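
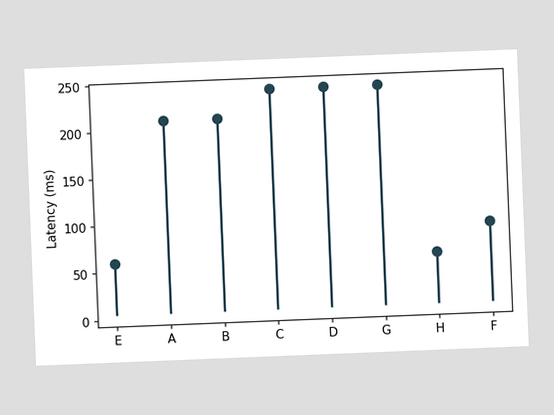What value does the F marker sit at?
The chart is tilted about 2° counter-clockwise. The F marker sits at 90ms.

90ms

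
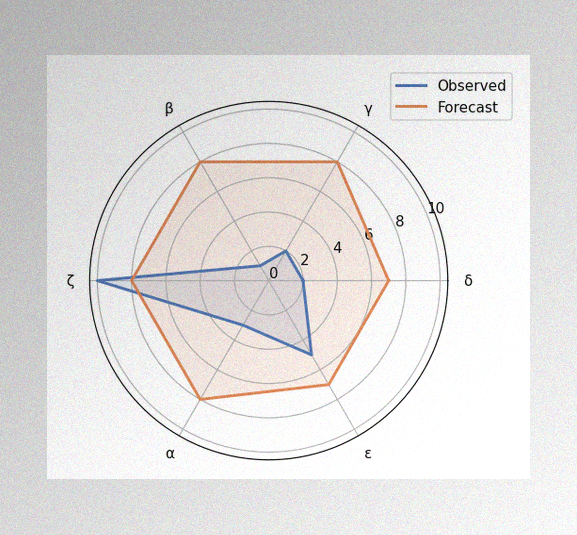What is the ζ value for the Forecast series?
8

The image has some photo noise and uneven lighting. On the ζ axis, Forecast reaches 8.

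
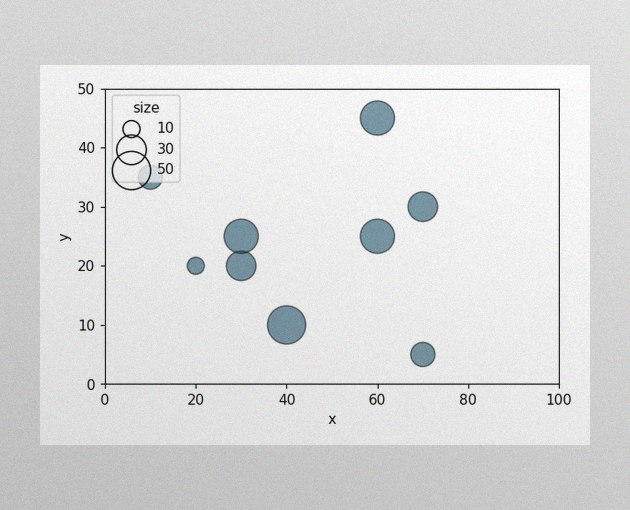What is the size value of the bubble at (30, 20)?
The image has some photo noise and uneven lighting. Matching the bubble at (30, 20) against the size legend gives 30.

30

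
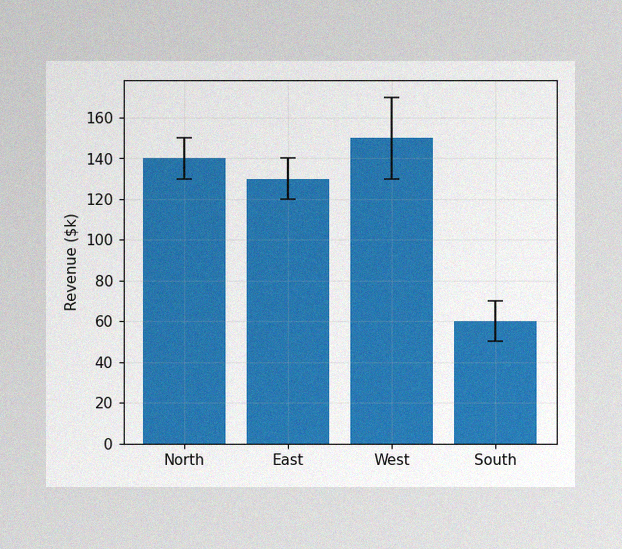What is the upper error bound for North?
The image has some photo noise and uneven lighting. The North bar's upper whisker reaches $150k.

$150k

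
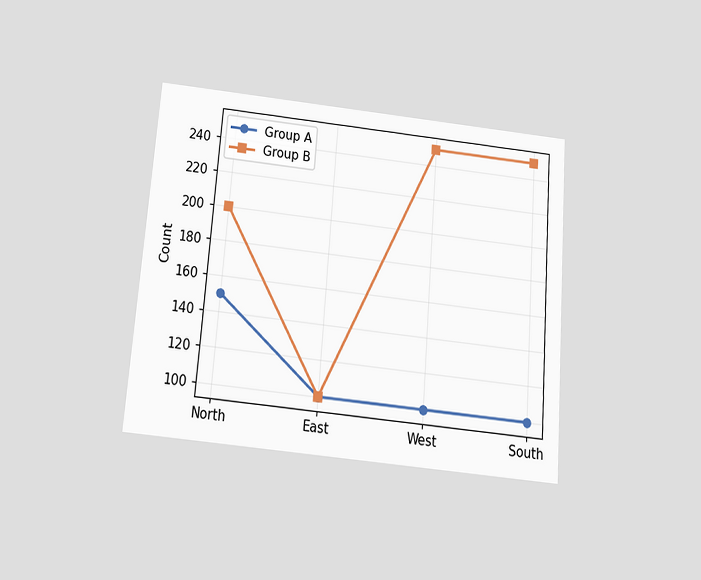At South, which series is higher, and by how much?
Group B, by 150

The chart is tilted about 4° clockwise and viewed slightly from below. At South, Group B sits above the other line by 150.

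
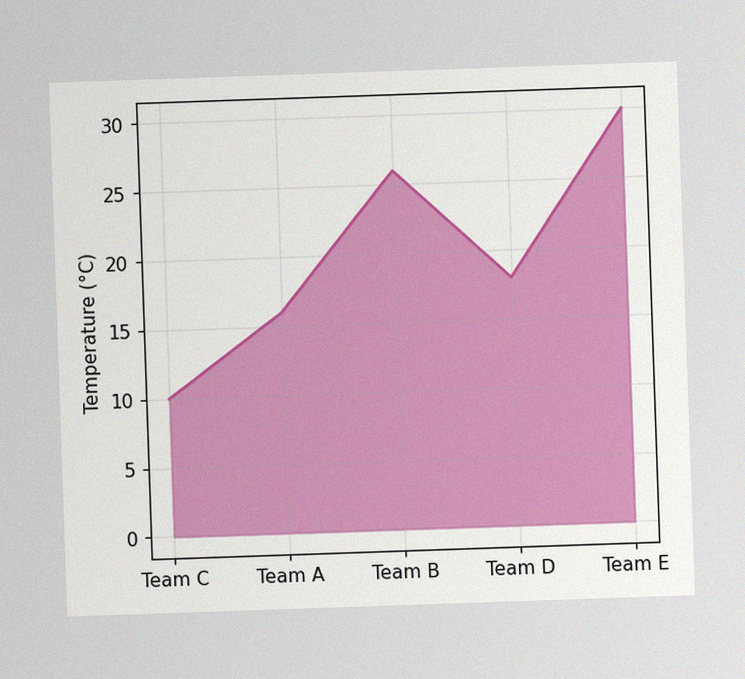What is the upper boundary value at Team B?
The image has some photo noise and uneven lighting. At Team B the upper boundary is at 26°C.

26°C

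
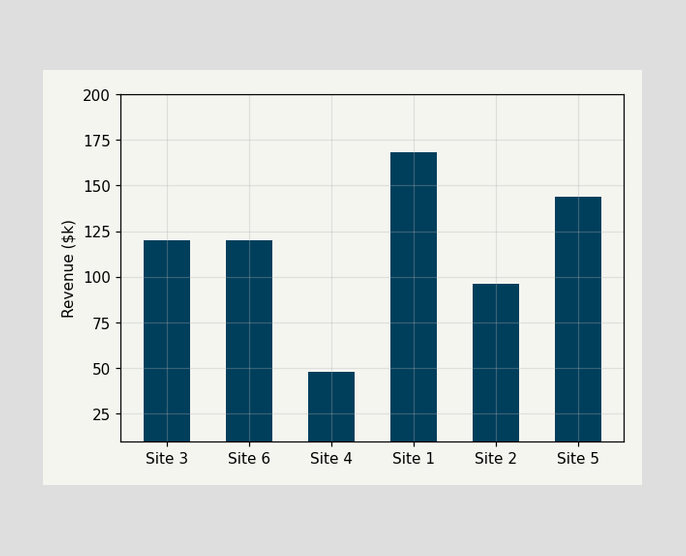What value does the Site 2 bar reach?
$96k

Reading along the chart's y-axis, the Site 2 bar reaches $96k.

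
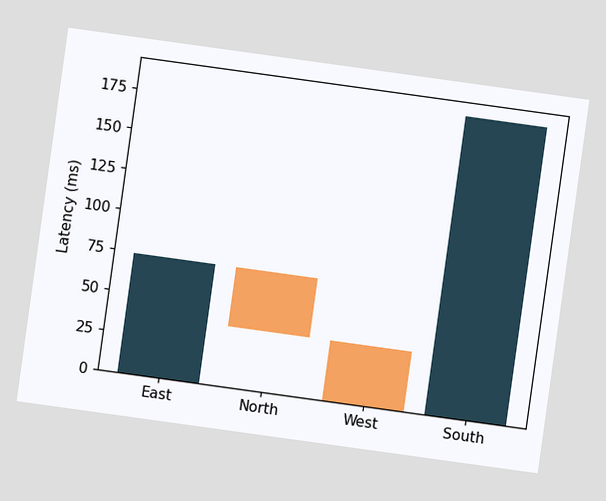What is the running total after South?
185ms

The chart is tilted about 8° clockwise. After South the running total reaches 185ms.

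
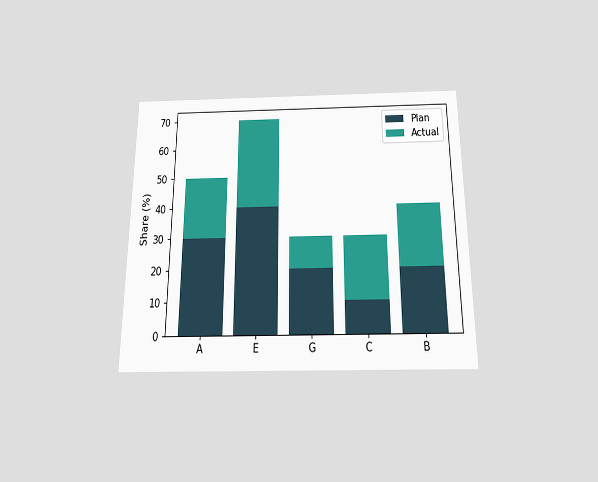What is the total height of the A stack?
The chart is viewed slightly from below. The A stack's top reaches 50% on the y-axis.

50%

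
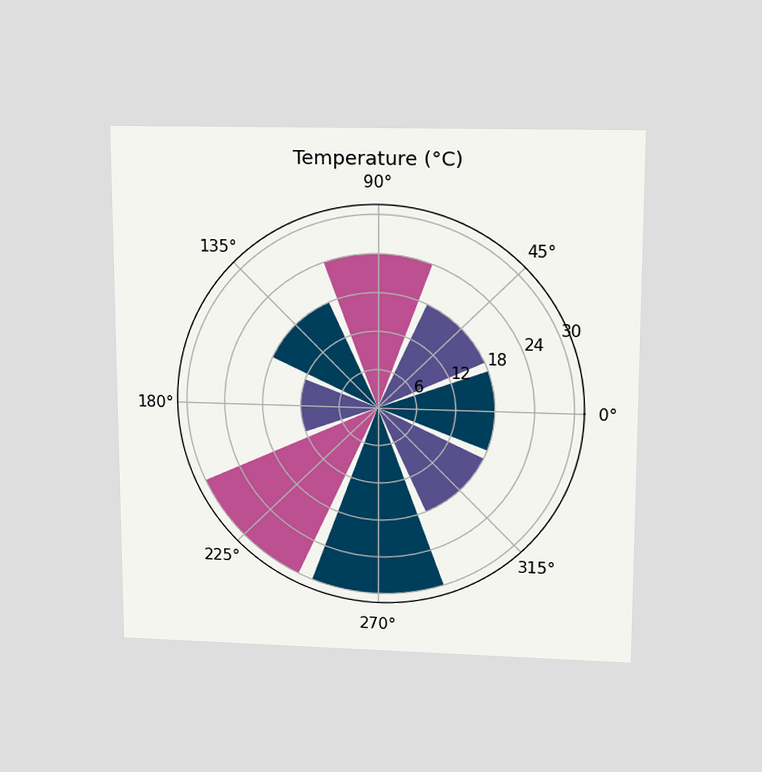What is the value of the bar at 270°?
30°C

The chart is viewed slightly from above. The bar at 270° reaches 30°C on the radial axis.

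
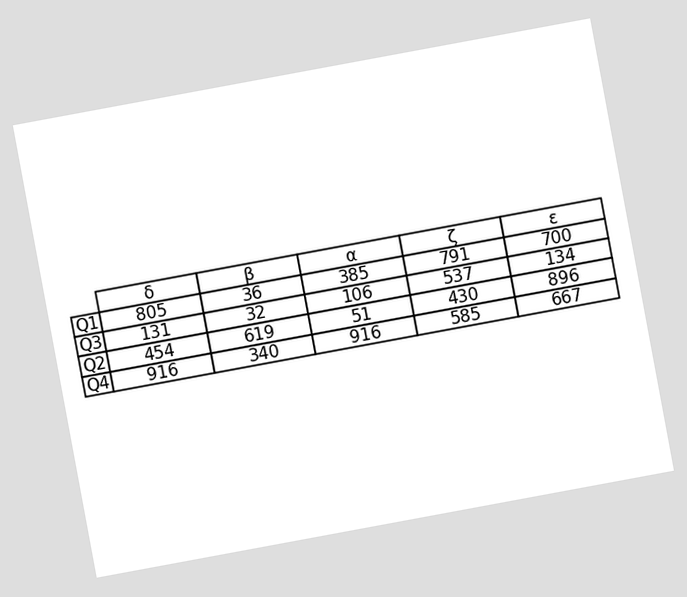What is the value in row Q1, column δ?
The chart is tilted about 11° counter-clockwise. The (Q1, δ) cell reads 805.

805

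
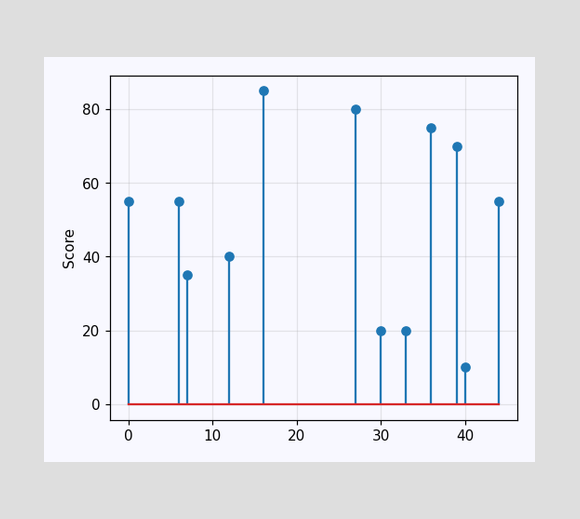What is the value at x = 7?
35

The stem at x=7 reaches 35.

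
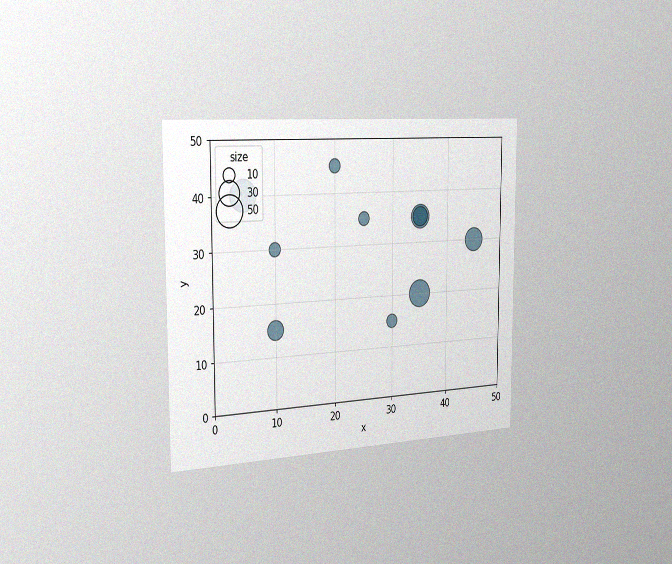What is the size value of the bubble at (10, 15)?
20

The chart is viewed slightly from the left, with some photo noise. Matching the bubble at (10, 15) against the size legend gives 20.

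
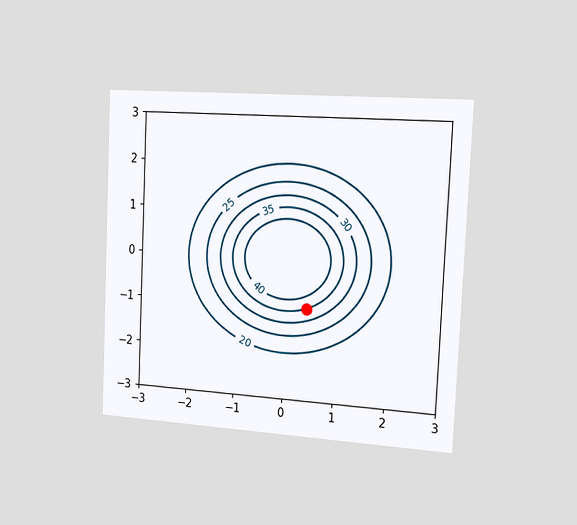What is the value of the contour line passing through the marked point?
35

The chart is tilted about 3° clockwise and viewed slightly from the right. The marked point sits on the contour labelled 35.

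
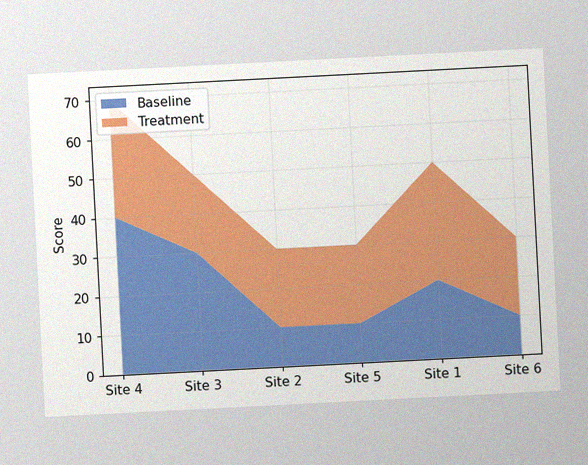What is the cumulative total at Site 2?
30

The chart is tilted about 3° counter-clockwise, with some photo noise. The stacked total at Site 2 reaches 30.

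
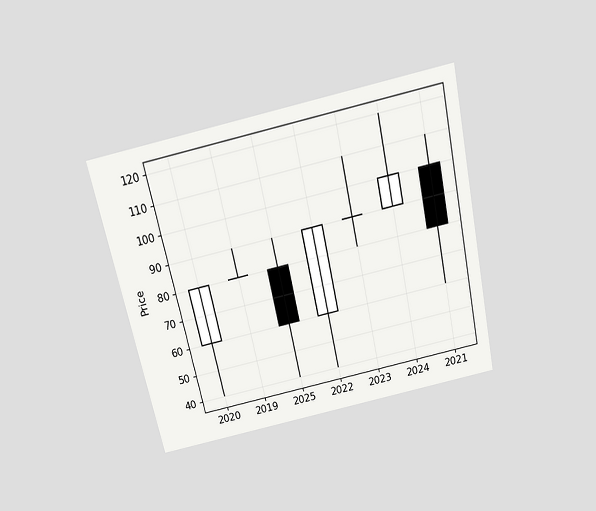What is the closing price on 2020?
80

The chart is tilted about 13° counter-clockwise and viewed slightly from above. The 2020 candle closes at 80.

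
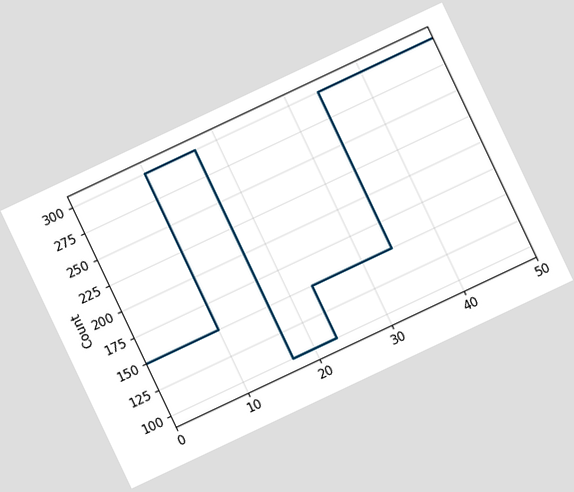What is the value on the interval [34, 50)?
The chart is tilted about 25° counter-clockwise. On [34, 50) the step sits at 300.

300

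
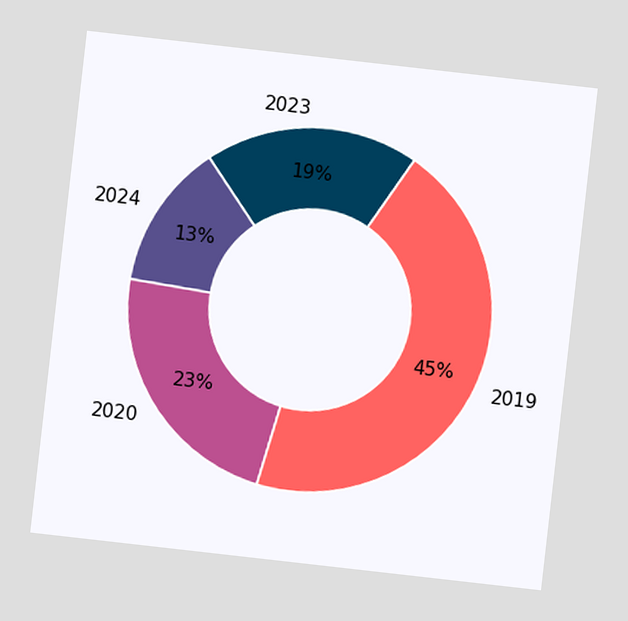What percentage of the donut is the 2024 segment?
13%

The chart is tilted about 6° clockwise. The 2024 segment takes up 13% of the ring.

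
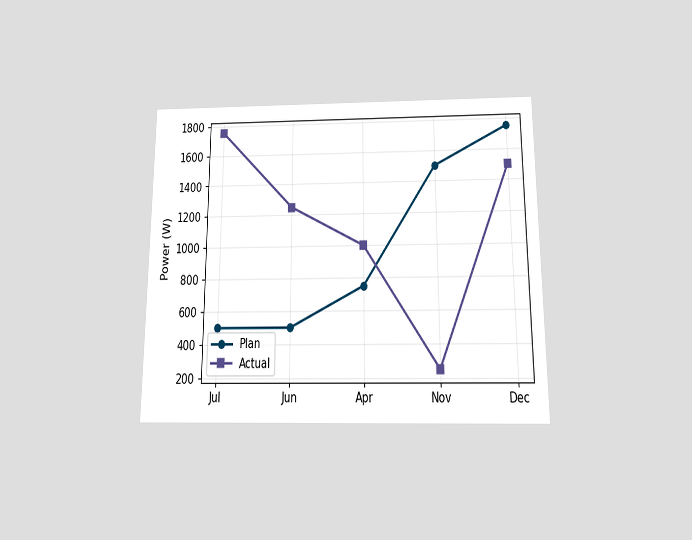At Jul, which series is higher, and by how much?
Actual, by 1250W

The chart is viewed slightly from below. At Jul, Actual sits above the other line by 1250W.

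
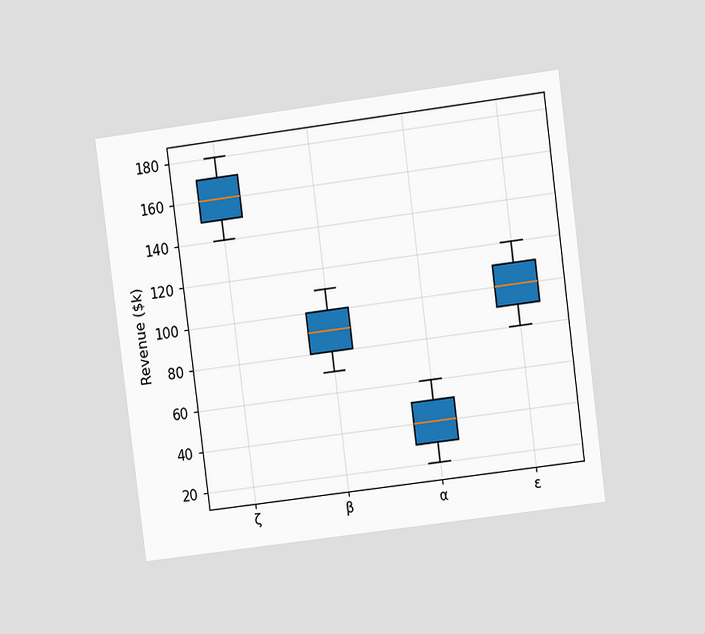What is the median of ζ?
The chart is tilted about 7° counter-clockwise and viewed at a slight angle. The median line in the ζ box sits at $160k.

$160k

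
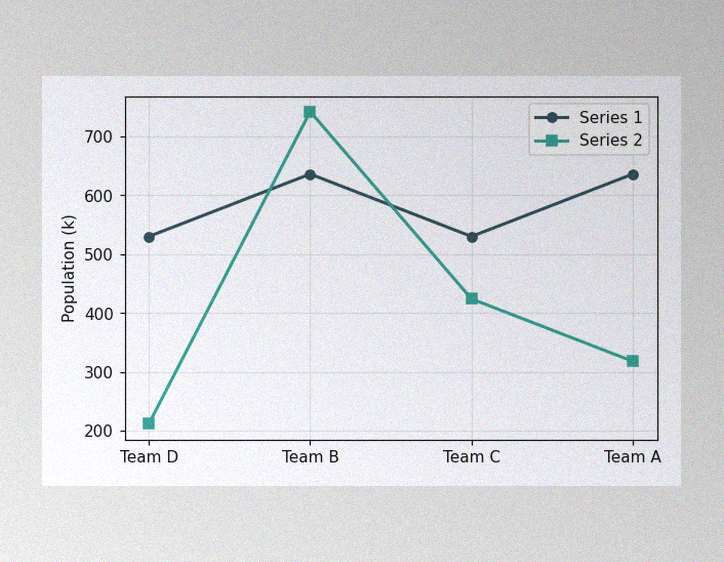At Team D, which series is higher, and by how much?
Series 1, by 318k

The image has some photo noise and uneven lighting. At Team D, Series 1 sits above the other line by 318k.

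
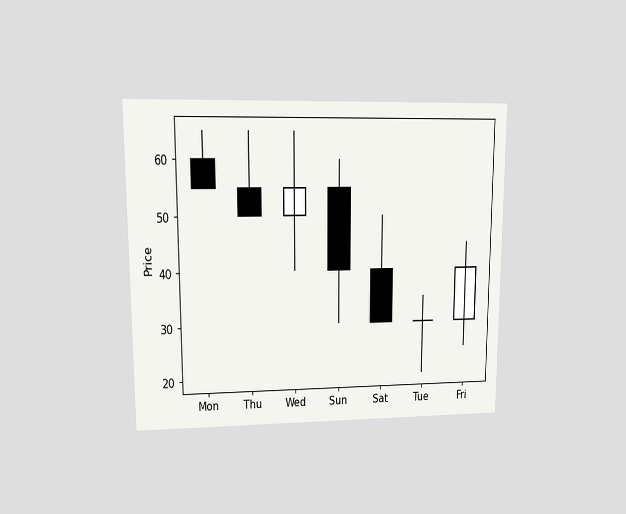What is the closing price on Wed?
55

The chart is viewed at a slight angle. The Wed candle closes at 55.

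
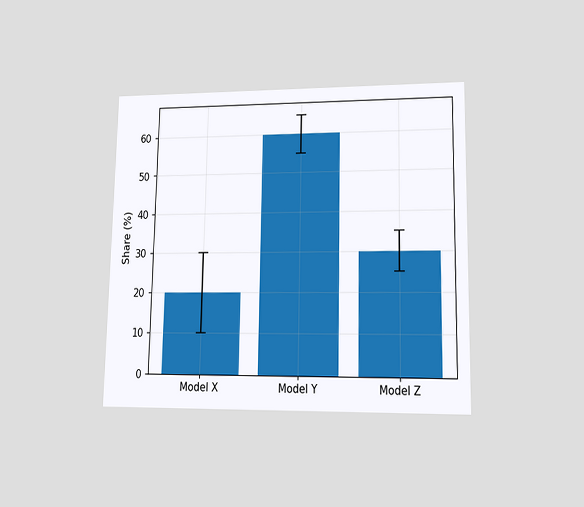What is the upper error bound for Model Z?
The chart is viewed at a slight angle. The Model Z bar's upper whisker reaches 35%.

35%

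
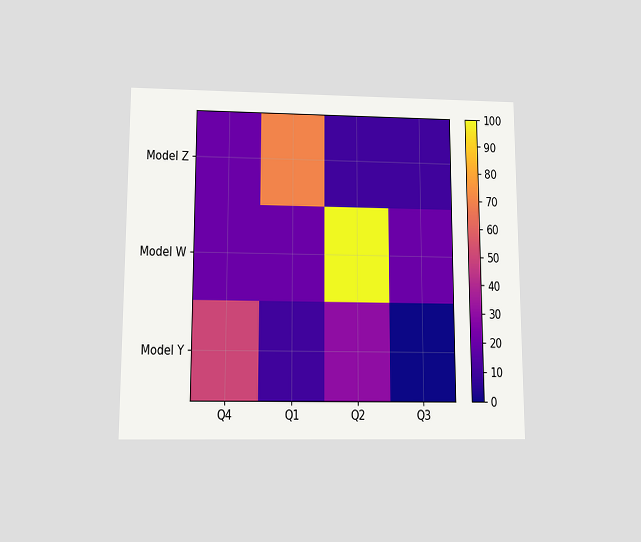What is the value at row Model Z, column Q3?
The chart is viewed slightly from below. Matching cell (Model Z, Q3) against the colorbar gives 10.

10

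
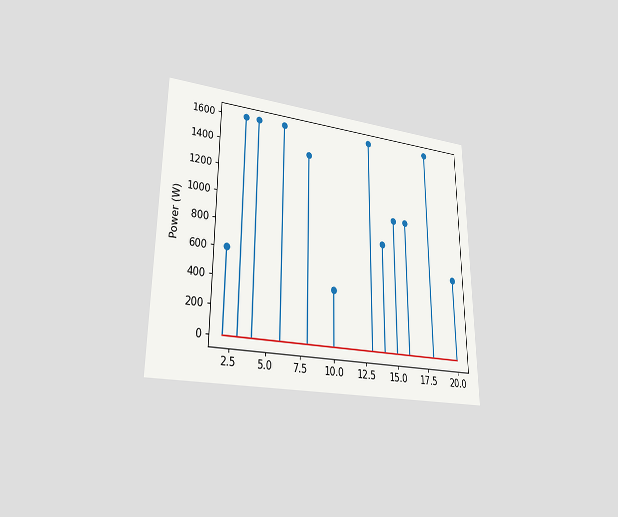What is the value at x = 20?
The chart is viewed at a slight angle. The stem at x=20 reaches 600W.

600W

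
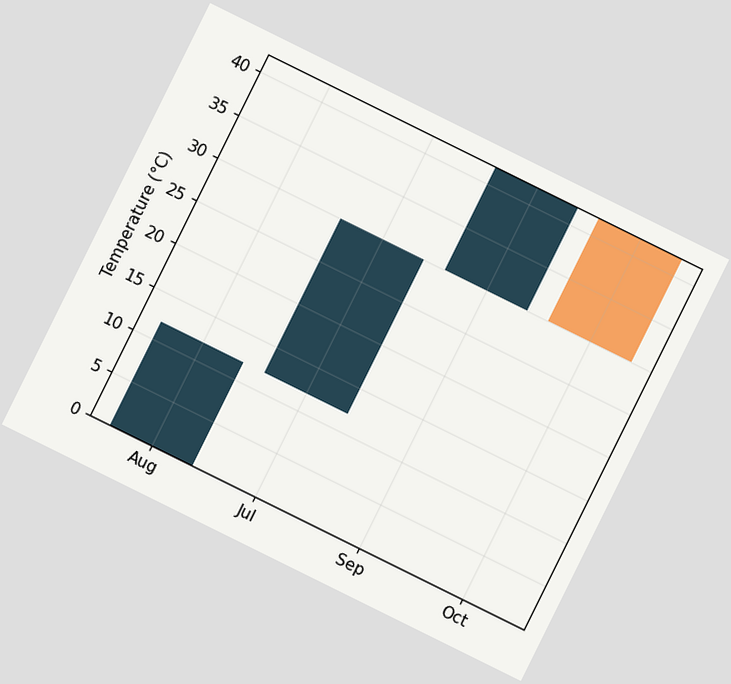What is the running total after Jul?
The chart is tilted about 26° clockwise. After Jul the running total reaches 30°C.

30°C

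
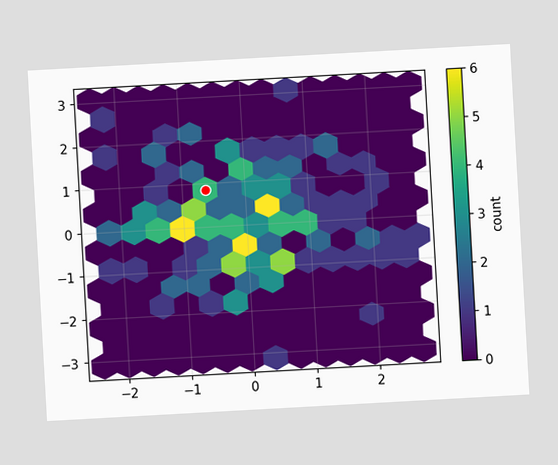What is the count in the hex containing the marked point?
4

The chart is tilted about 3° counter-clockwise. The marked hex reads 4 on the colorbar.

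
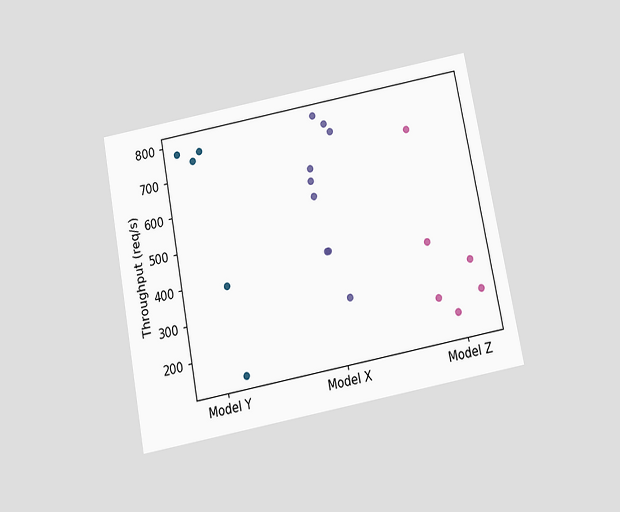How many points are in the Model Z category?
6

The chart is tilted about 11° counter-clockwise and viewed slightly from below. Counting the markers in the Model Z column gives 6.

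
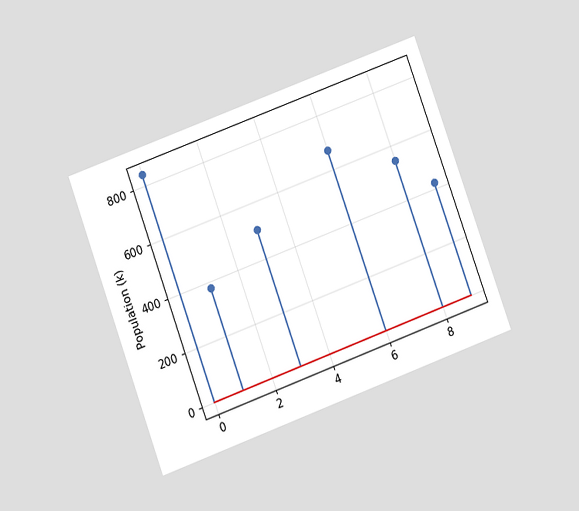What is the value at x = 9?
The chart is tilted about 20° counter-clockwise and viewed at a slight angle. The stem at x=9 reaches 420k.

420k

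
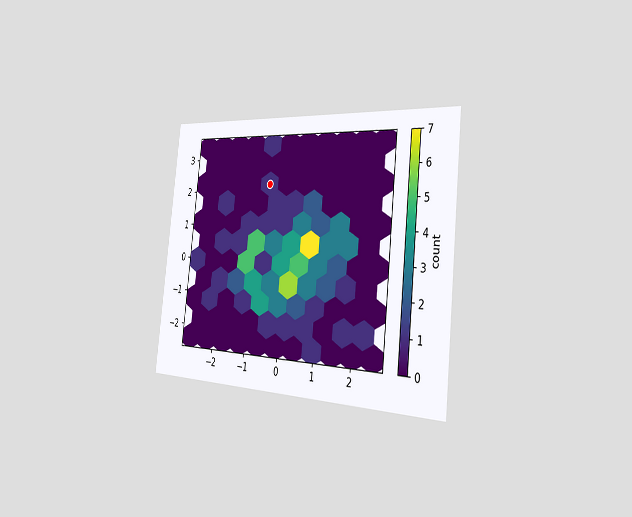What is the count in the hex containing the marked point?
1

The chart is tilted about 6° clockwise and viewed slightly from the right. The marked hex reads 1 on the colorbar.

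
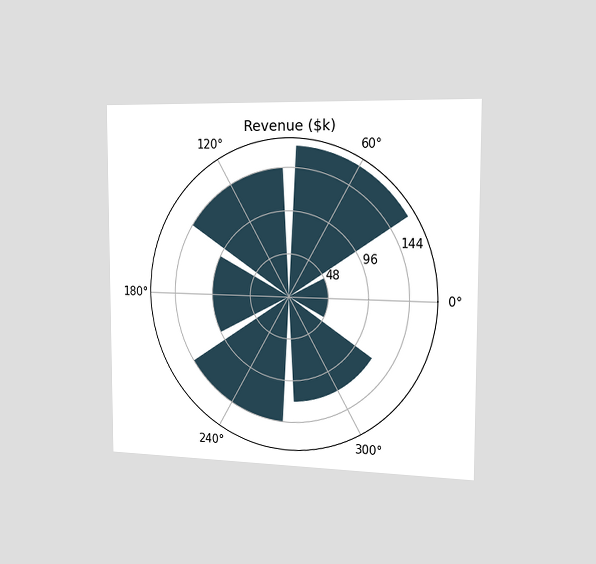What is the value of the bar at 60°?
$168k

The chart is viewed slightly from the right. The bar at 60° reaches $168k on the radial axis.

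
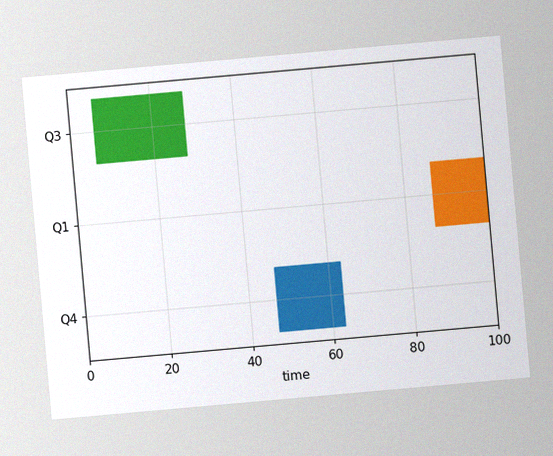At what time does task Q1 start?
The chart is tilted about 5° counter-clockwise, with some photo noise. The Q1 bar begins at t=87.

87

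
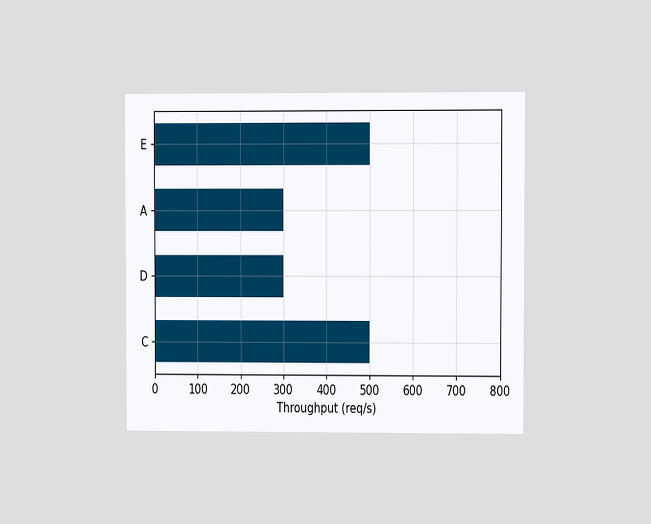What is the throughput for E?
The chart is viewed at a slight angle. Reading along the chart's x-axis, the E bar reaches 500req/s.

500req/s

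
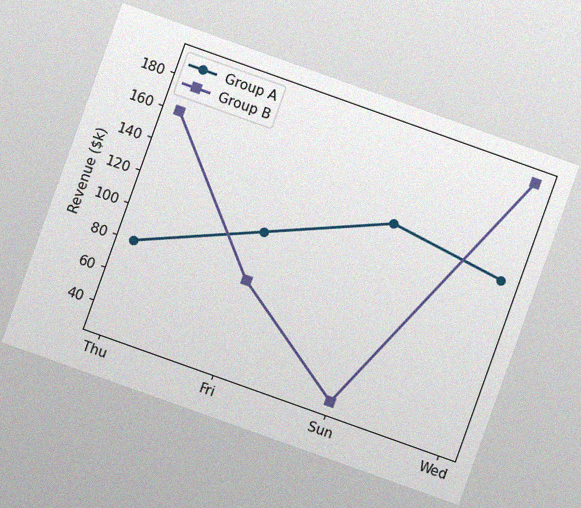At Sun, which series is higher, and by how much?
Group A, by $110k

The chart is tilted about 20° clockwise, with some photo noise. At Sun, Group A sits above the other line by $110k.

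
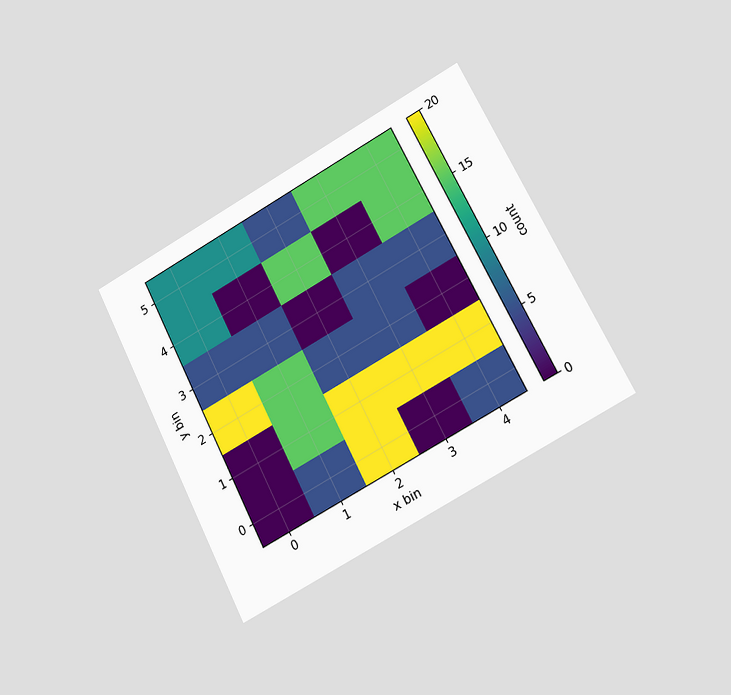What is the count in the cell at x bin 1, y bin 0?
5

The chart is tilted about 27° counter-clockwise and viewed slightly from the right. Matching the cell (1, 0) against the colorbar gives 5.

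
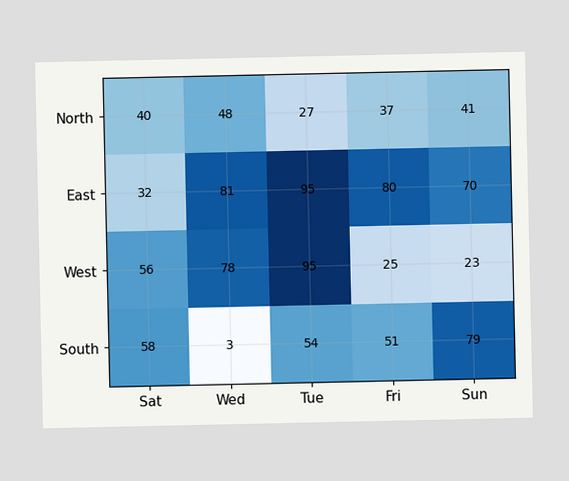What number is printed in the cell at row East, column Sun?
70

The (East, Sun) cell reads 70.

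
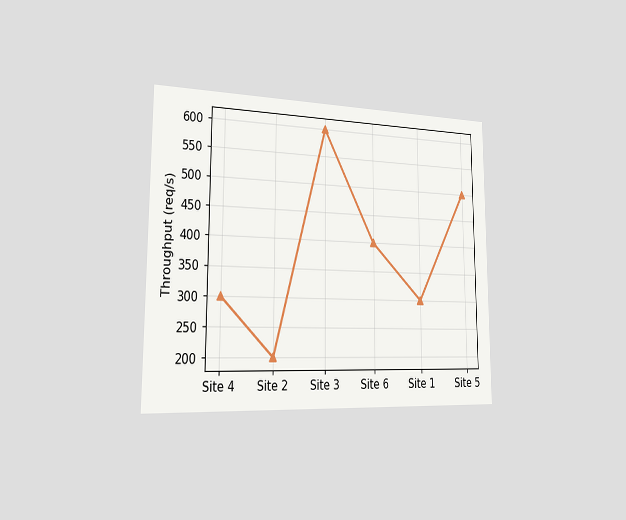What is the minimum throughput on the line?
The chart is viewed slightly from the left. The lowest point is at Site 2, and reading across to the y-axis gives 200req/s.

200req/s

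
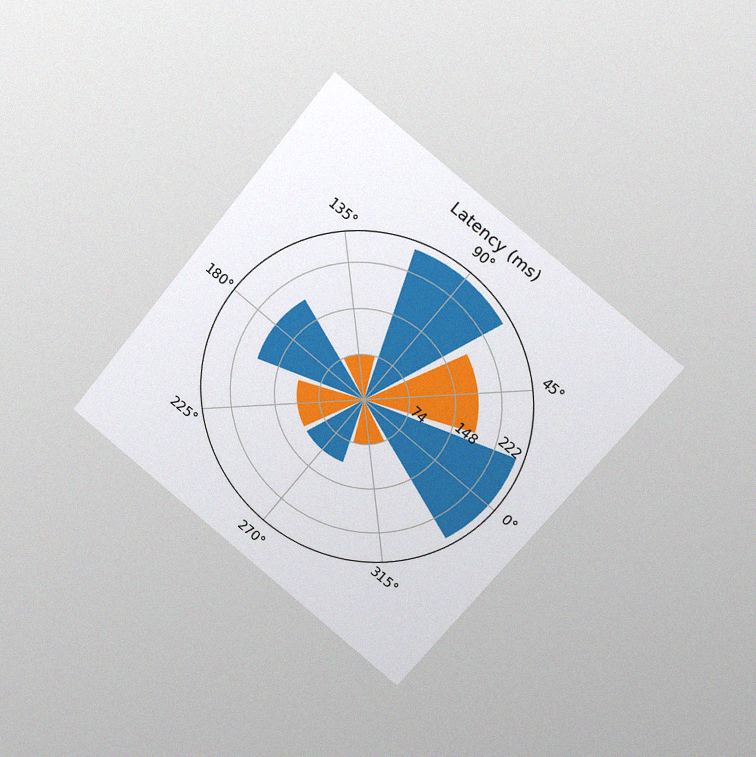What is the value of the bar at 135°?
74ms

The chart is tilted about 39° clockwise and viewed at a slight angle, with some photo noise. The bar at 135° reaches 74ms on the radial axis.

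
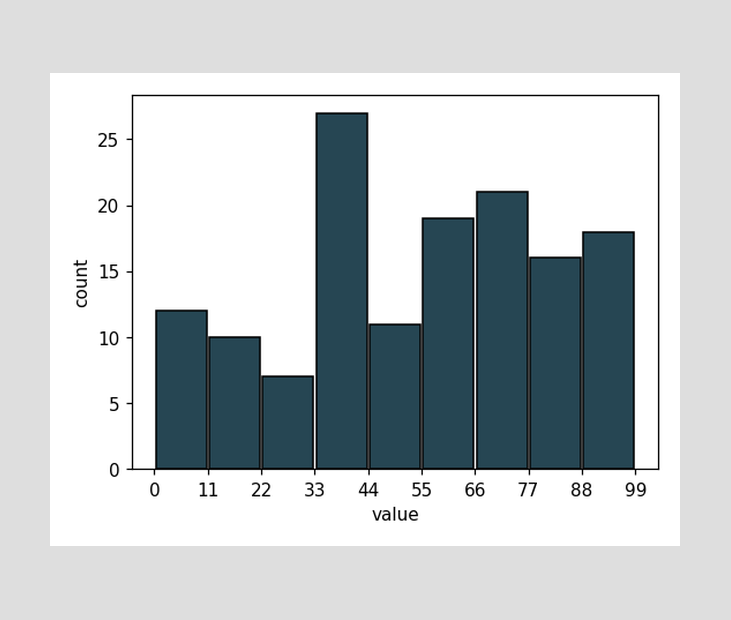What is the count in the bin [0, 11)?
The [0, 11) bin has height 12.

12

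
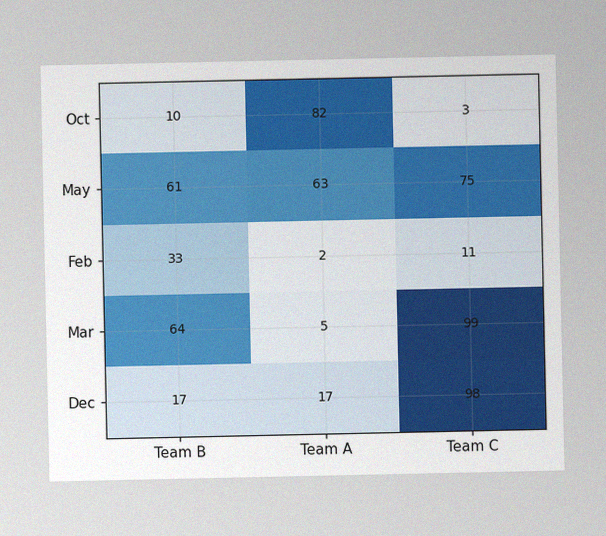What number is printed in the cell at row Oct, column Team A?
The image has some photo noise and uneven lighting. The (Oct, Team A) cell reads 82.

82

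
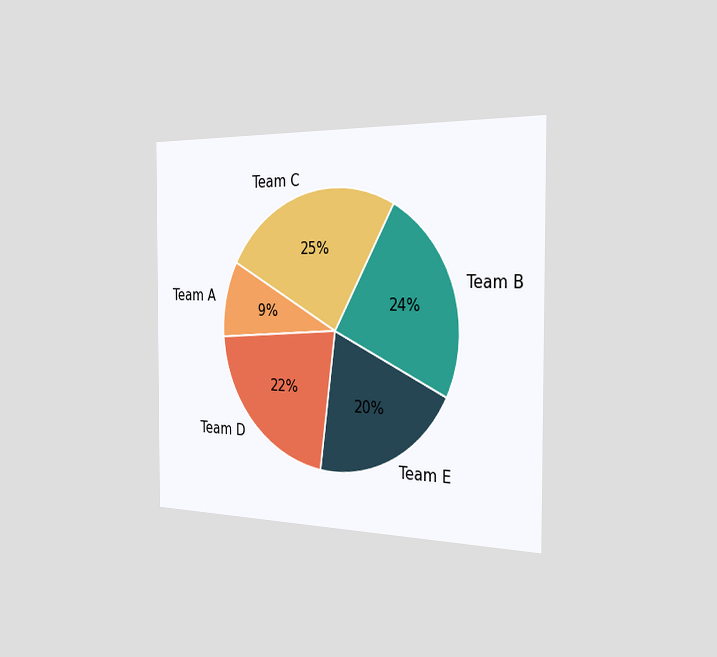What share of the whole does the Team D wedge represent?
The chart is viewed slightly from the right. The Team D slice takes up 22% of the pie.

22%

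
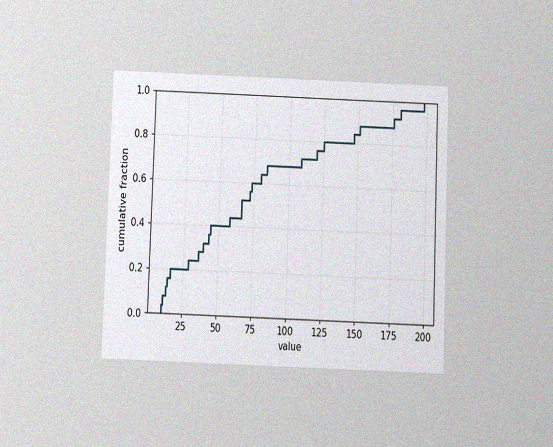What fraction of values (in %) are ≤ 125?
80%

The chart is tilted about 2° clockwise and viewed slightly from below, with some photo noise. At x=125 the ECDF step is at 80%.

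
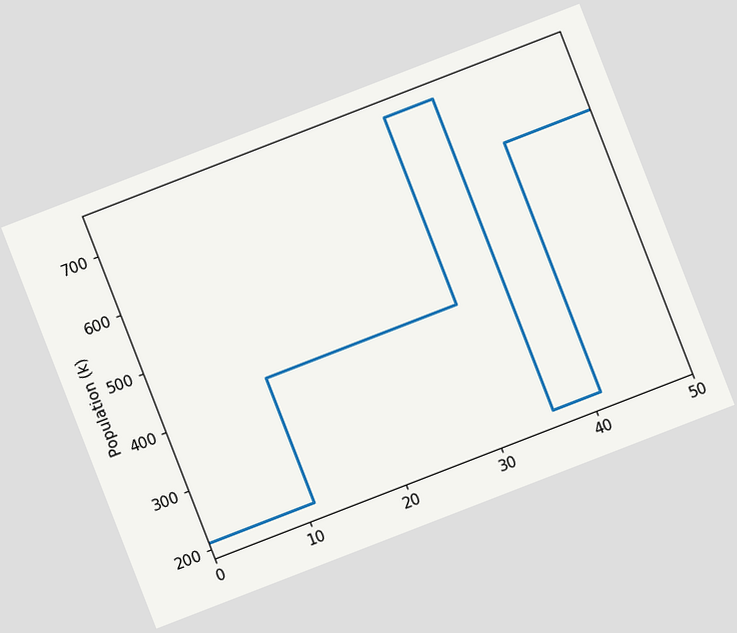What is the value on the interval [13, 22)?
The chart is tilted about 21° counter-clockwise. On [13, 22) the step sits at 424k.

424k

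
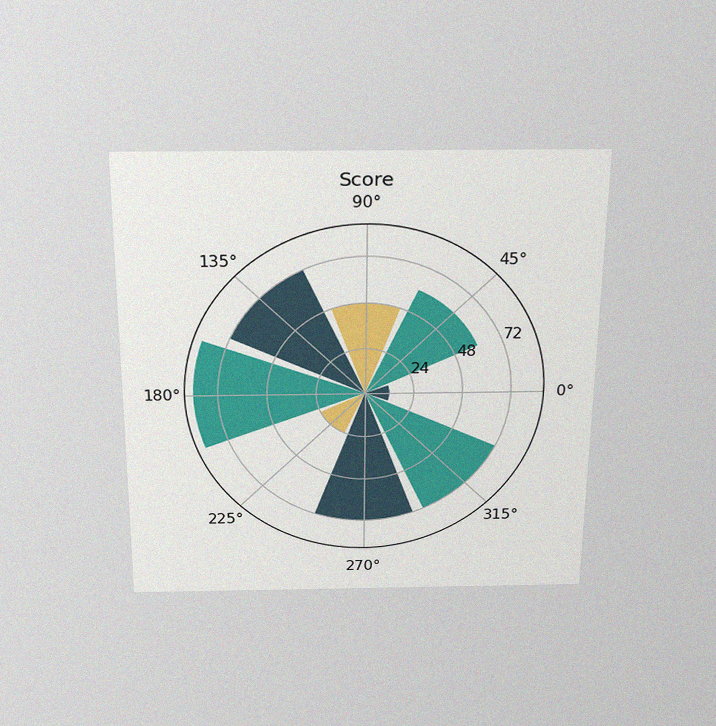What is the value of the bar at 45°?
The chart is viewed slightly from above, with some photo noise. The bar at 45° reaches 60 on the radial axis.

60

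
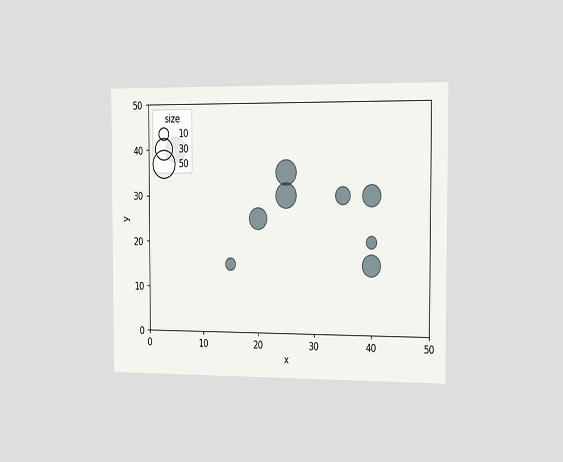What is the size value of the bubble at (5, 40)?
40

The chart is viewed slightly from the right. Matching the bubble at (5, 40) against the size legend gives 40.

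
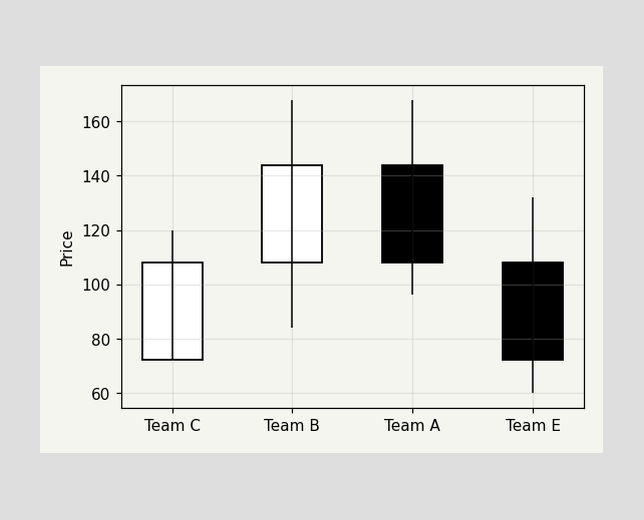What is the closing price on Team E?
72

The Team E candle closes at 72.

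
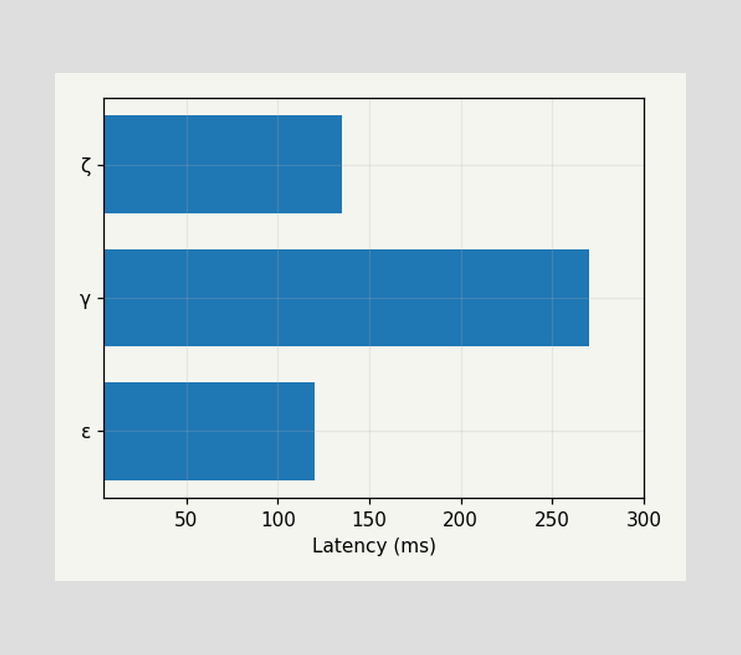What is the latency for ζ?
Reading along the chart's x-axis, the ζ bar reaches 135ms.

135ms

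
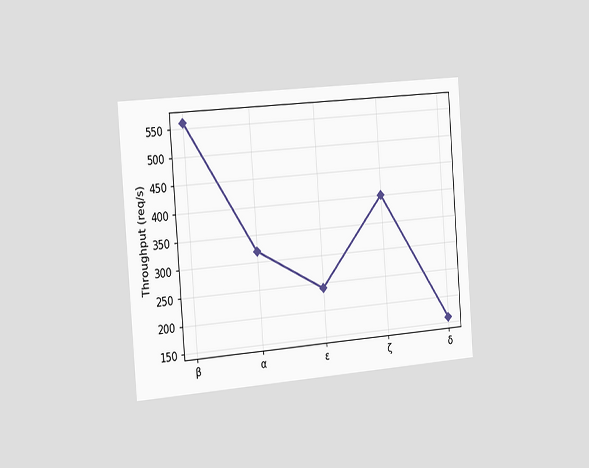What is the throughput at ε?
240req/s

The chart is tilted about 4° counter-clockwise and viewed slightly from the left. At ε, the line is at 240req/s.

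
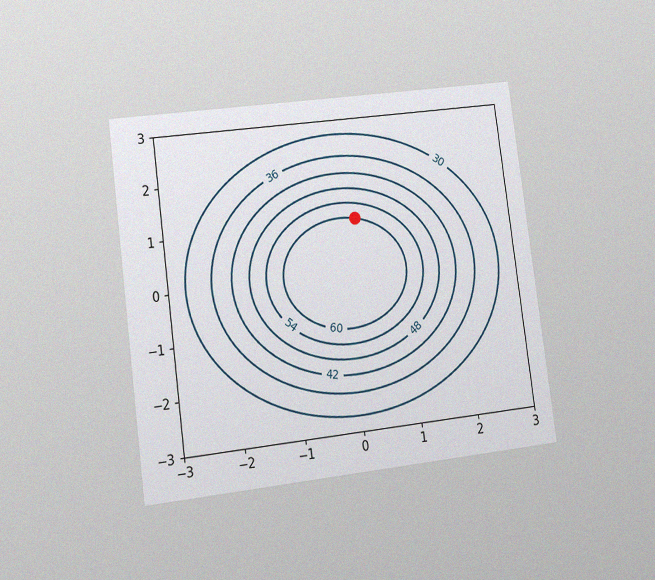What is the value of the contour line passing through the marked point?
60

The chart is tilted about 7° counter-clockwise and viewed at a slight angle, with some photo noise. The marked point sits on the contour labelled 60.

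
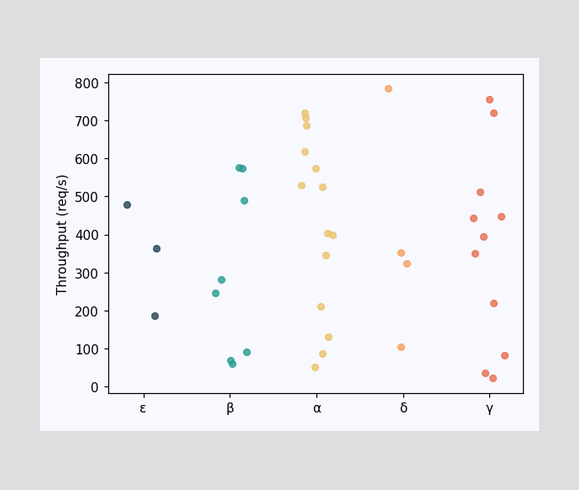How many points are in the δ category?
4

Counting the markers in the δ column gives 4.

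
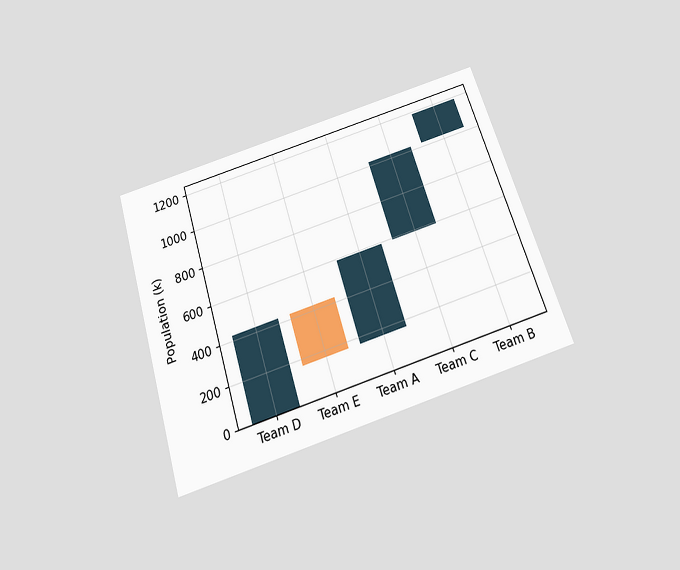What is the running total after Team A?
595k

The chart is tilted about 17° counter-clockwise and viewed slightly from below. After Team A the running total reaches 595k.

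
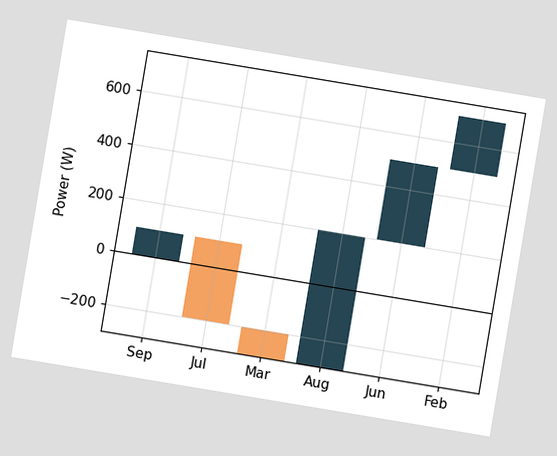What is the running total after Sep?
100W

The chart is tilted about 9° clockwise. After Sep the running total reaches 100W.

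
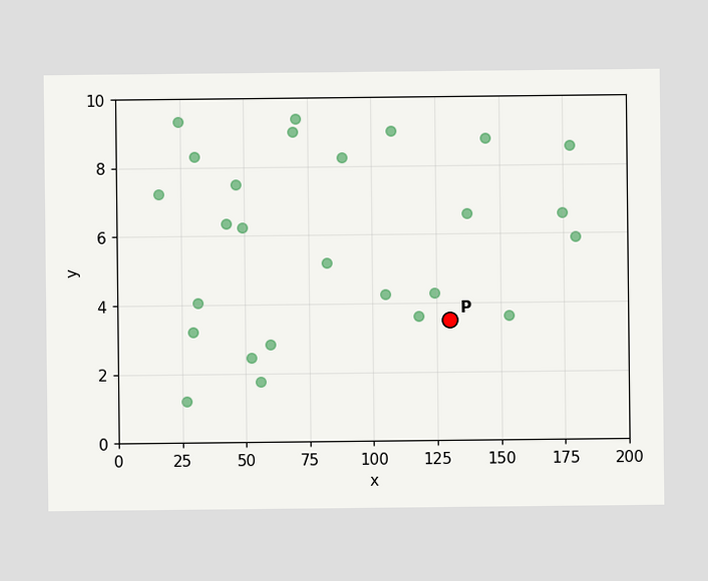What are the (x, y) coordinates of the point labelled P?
(130, 3.5)

Following the gridlines from P to each axis, P sits at (130, 3.5).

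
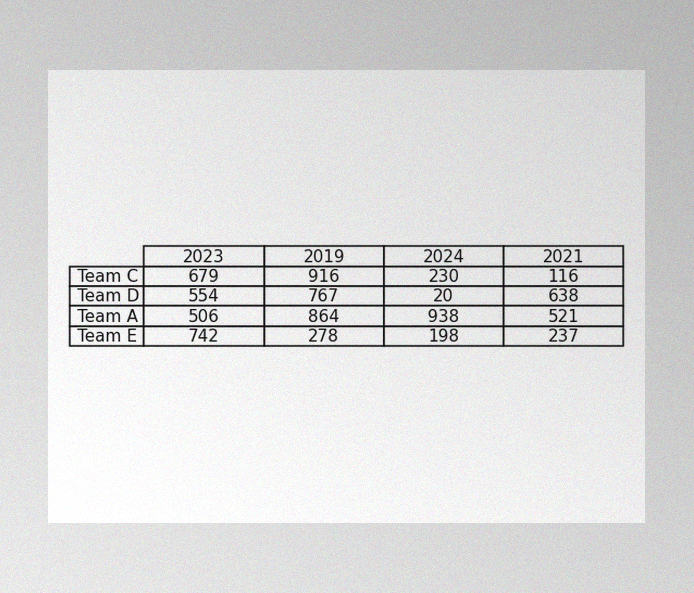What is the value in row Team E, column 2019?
278

The image has some photo noise and uneven lighting. The (Team E, 2019) cell reads 278.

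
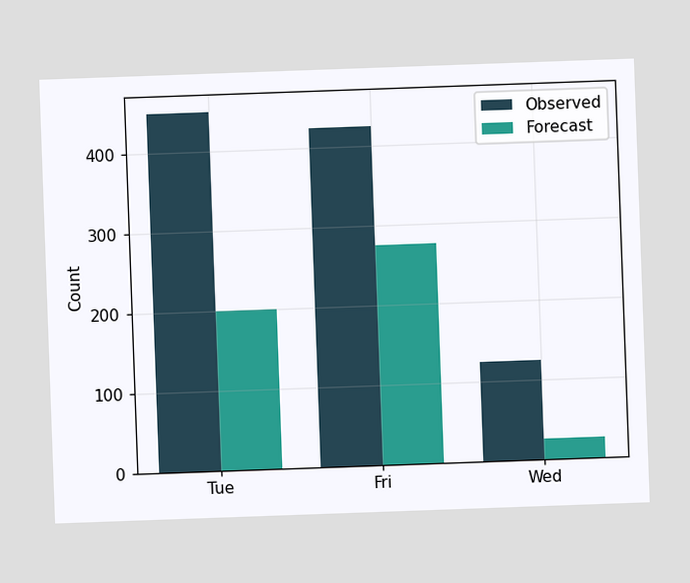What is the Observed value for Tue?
The chart is tilted about 2° counter-clockwise. The Observed bar at Tue reaches 450 on the y-axis.

450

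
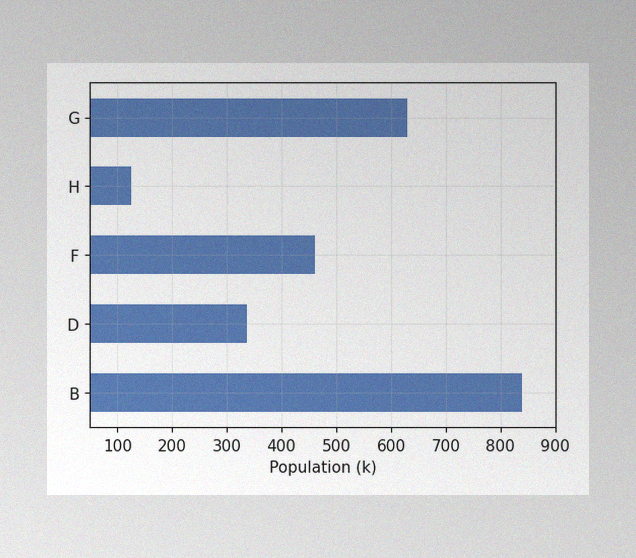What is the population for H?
126k

The image has some photo noise and uneven lighting. Reading along the chart's x-axis, the H bar reaches 126k.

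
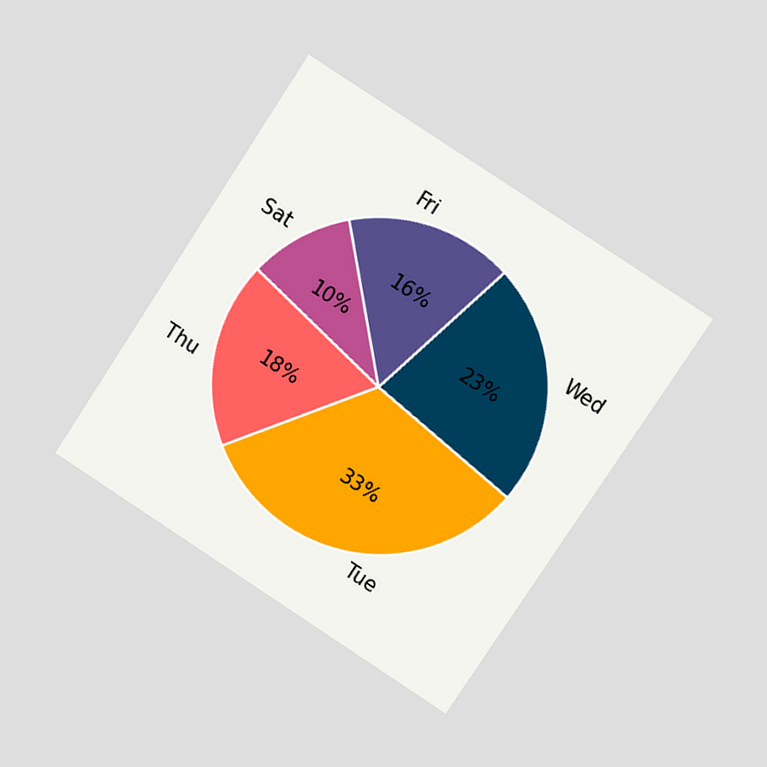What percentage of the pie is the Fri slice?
16%

The chart is tilted about 33° clockwise and viewed at a slight angle. The Fri slice takes up 16% of the pie.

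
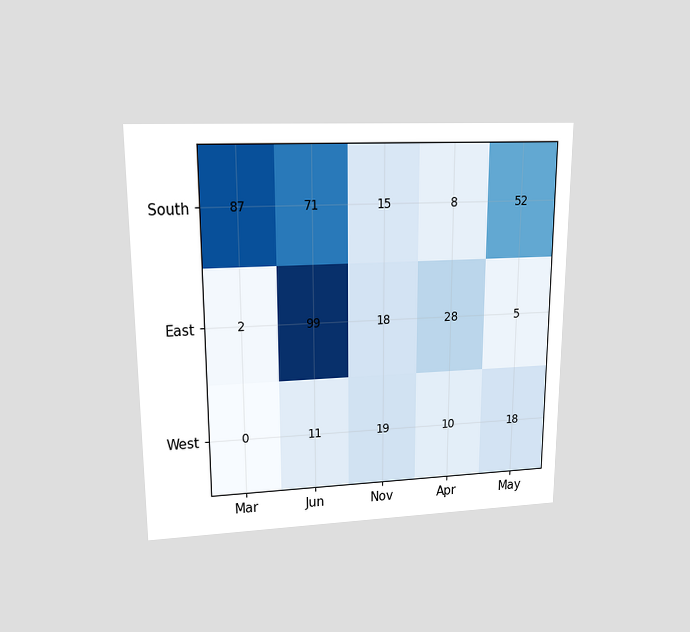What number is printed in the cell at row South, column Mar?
87

The chart is viewed at a slight angle. The (South, Mar) cell reads 87.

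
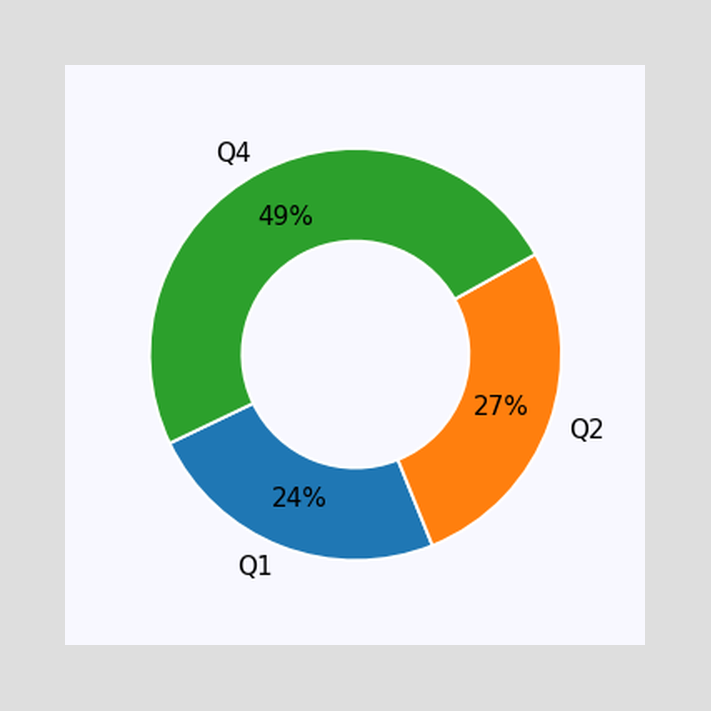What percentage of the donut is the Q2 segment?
The Q2 segment takes up 27% of the ring.

27%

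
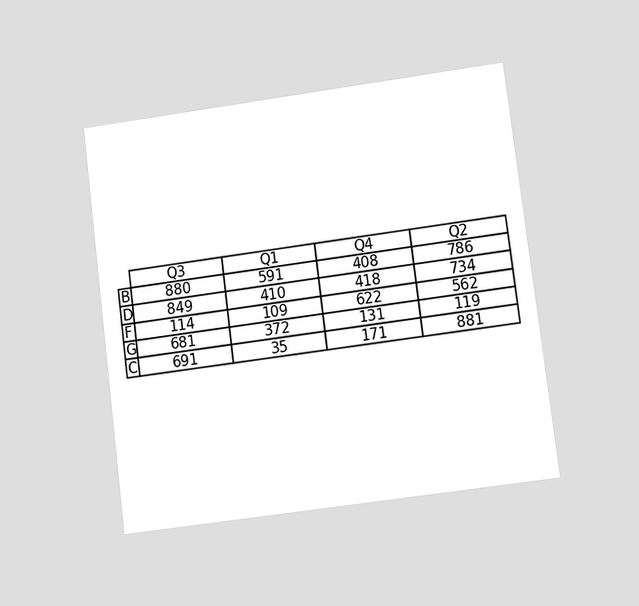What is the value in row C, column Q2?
881

The chart is tilted about 7° counter-clockwise and viewed at a slight angle. The (C, Q2) cell reads 881.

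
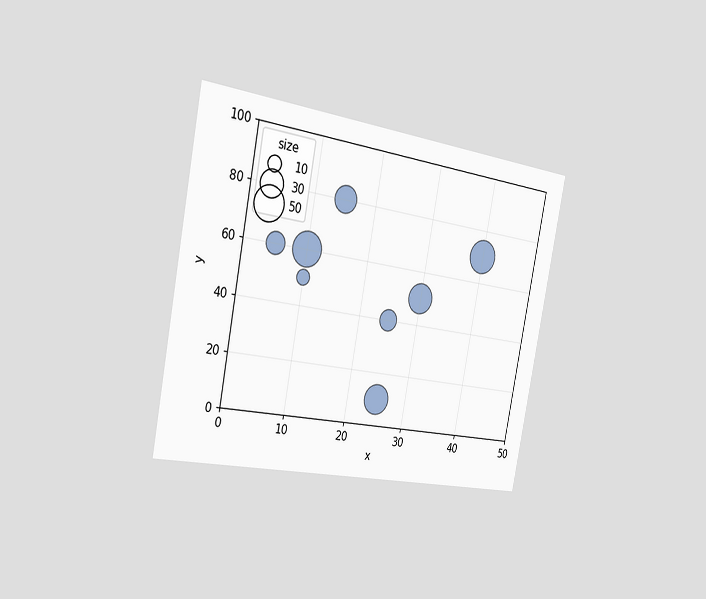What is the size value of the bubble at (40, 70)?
The chart is tilted about 11° clockwise and viewed slightly from the left. Matching the bubble at (40, 70) against the size legend gives 50.

50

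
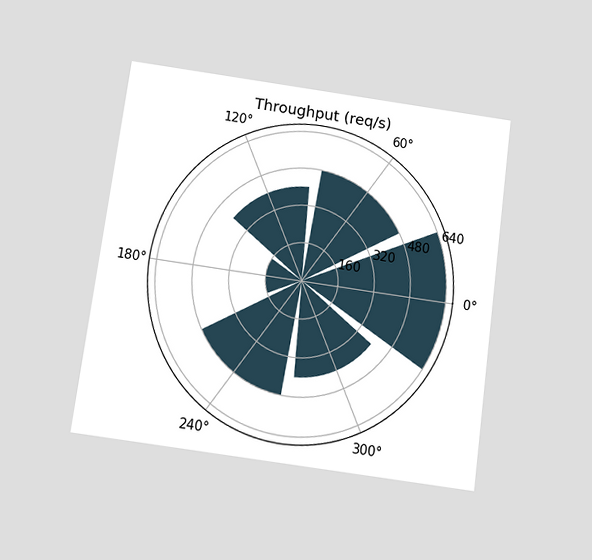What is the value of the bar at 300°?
The chart is tilted about 8° clockwise and viewed slightly from below. The bar at 300° reaches 400req/s on the radial axis.

400req/s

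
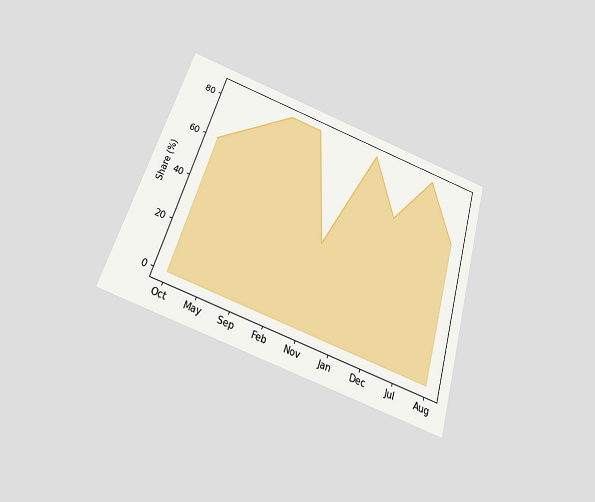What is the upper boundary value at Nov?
The chart is tilted about 17° clockwise and viewed slightly from below. At Nov the upper boundary is at 36%.

36%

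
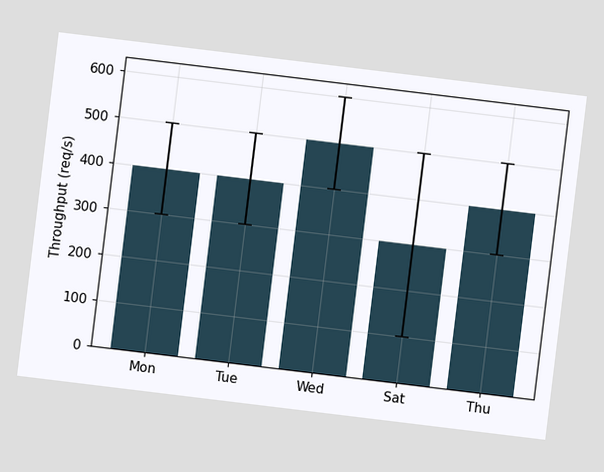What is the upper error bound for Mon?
The chart is tilted about 7° clockwise. The Mon bar's upper whisker reaches 500req/s.

500req/s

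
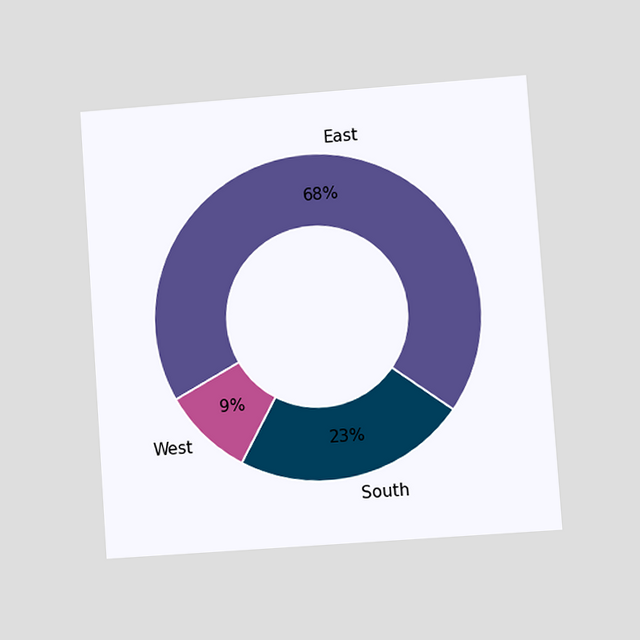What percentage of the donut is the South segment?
The chart is tilted about 4° counter-clockwise and viewed at a slight angle. The South segment takes up 23% of the ring.

23%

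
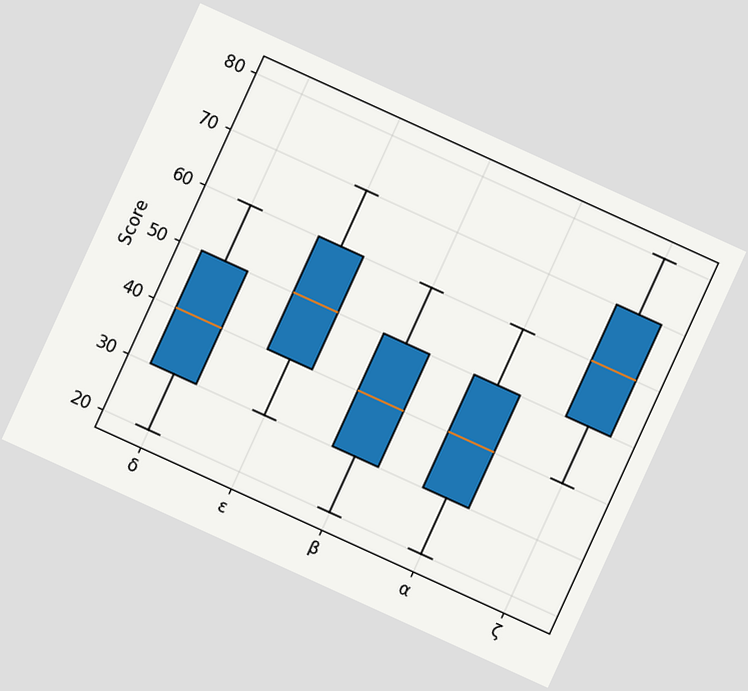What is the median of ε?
50

The chart is tilted about 24° clockwise. The median line in the ε box sits at 50.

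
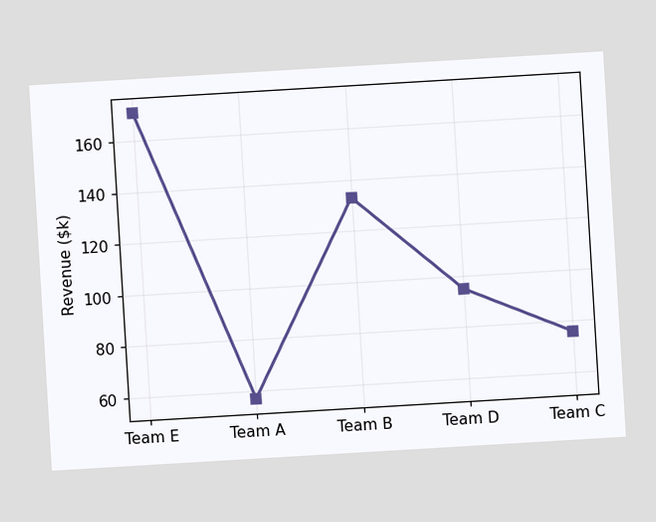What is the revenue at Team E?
The chart is tilted about 3° counter-clockwise. At Team E, the line is at $171k.

$171k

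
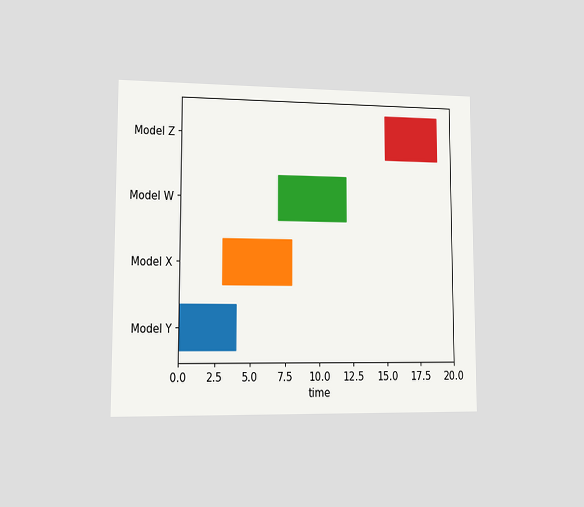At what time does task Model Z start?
The chart is viewed at a slight angle. The Model Z bar begins at t=15.

15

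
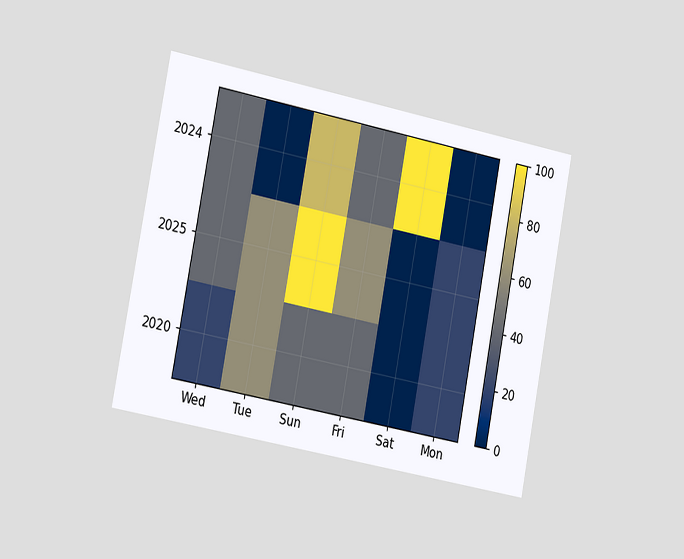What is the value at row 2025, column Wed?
40

The chart is tilted about 11° clockwise and viewed slightly from the left. Matching cell (2025, Wed) against the colorbar gives 40.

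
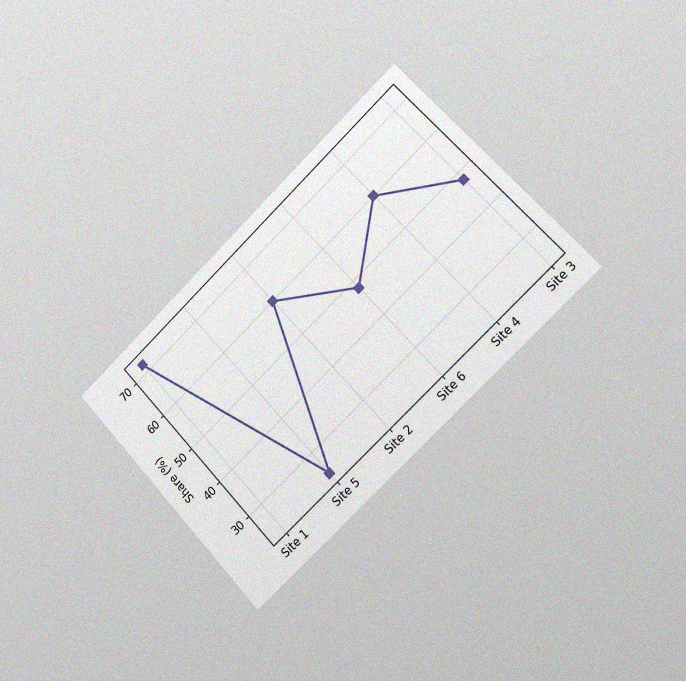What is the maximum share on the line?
72%

The chart is tilted about 43° counter-clockwise and viewed slightly from the right, with some photo noise. The highest point is at Site 1, and reading across to the y-axis gives 72%.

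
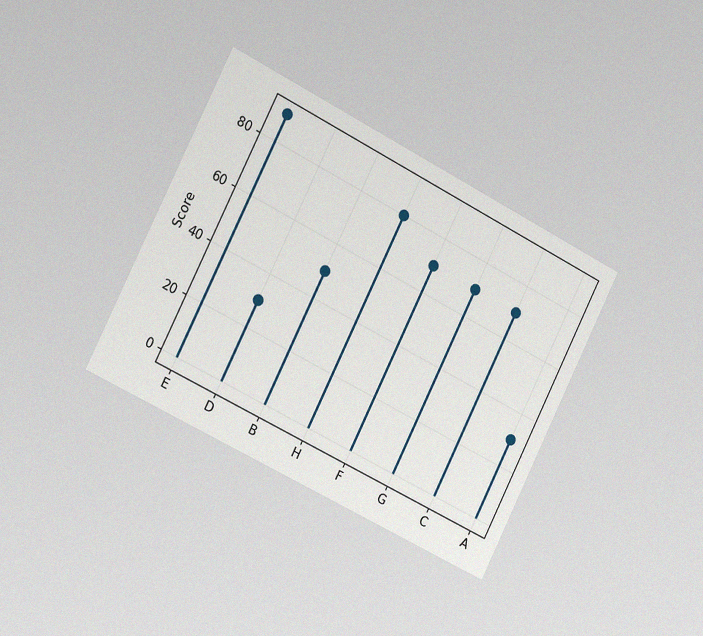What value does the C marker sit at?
70

The chart is tilted about 27° clockwise and viewed slightly from the left, with some photo noise. The C marker sits at 70.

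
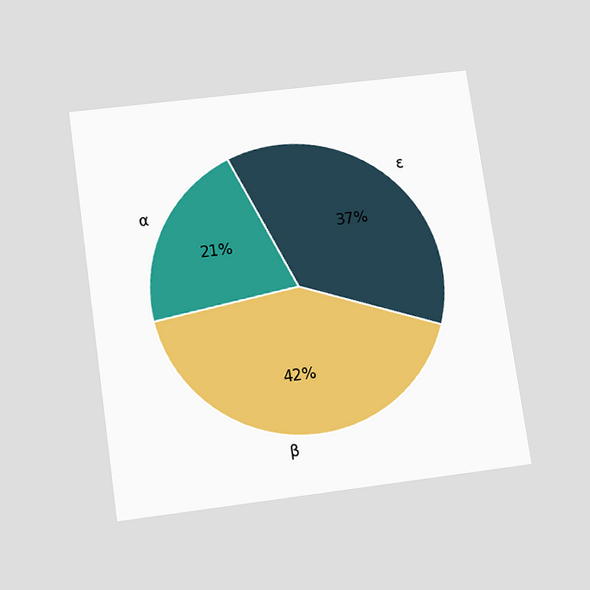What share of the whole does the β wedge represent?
The chart is tilted about 8° counter-clockwise and viewed slightly from below. The β slice takes up 42% of the pie.

42%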